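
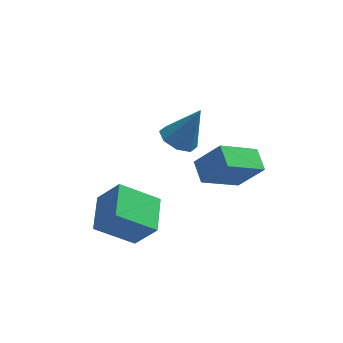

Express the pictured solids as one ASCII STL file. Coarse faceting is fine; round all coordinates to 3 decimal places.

solid 
facet normal -0.819 -0.029 0.574
outer loop
vertex -2.666 -3.686 -1.494
vertex -2.48 -1.89 -1.138
vertex -3.644 -3.312 -2.871
endloop
endfacet
facet normal -0.101 -0.976 -0.193
outer loop
vertex -1.86 -3.25 -4.122
vertex -2.666 -3.686 -1.494
vertex -3.644 -3.312 -2.871
endloop
endfacet
facet normal -0.819 -0.029 0.573
outer loop
vertex -3.644 -3.312 -2.871
vertex -2.48 -1.89 -1.138
vertex -3.458 -1.516 -2.516
endloop
endfacet
facet normal -0.566 0.216 -0.796
outer loop
vertex -3.458 -1.516 -2.516
vertex -1.86 -3.25 -4.122
vertex -3.644 -3.312 -2.871
endloop
endfacet
facet normal 0.566 -0.216 0.796
outer loop
vertex -2.666 -3.686 -1.494
vertex -0.696 -1.828 -2.389
vertex -2.48 -1.89 -1.138
endloop
endfacet
facet normal -0.101 -0.976 -0.193
outer loop
vertex -0.882 -3.624 -2.744
vertex -2.666 -3.686 -1.494
vertex -1.86 -3.25 -4.122
endloop
endfacet
facet normal 0.565 -0.216 0.796
outer loop
vertex -0.882 -3.624 -2.744
vertex -0.696 -1.828 -2.389
vertex -2.666 -3.686 -1.494
endloop
endfacet
facet normal 0.101 0.976 0.193
outer loop
vertex -2.48 -1.89 -1.138
vertex -0.696 -1.828 -2.389
vertex -3.458 -1.516 -2.516
endloop
endfacet
facet normal -0.565 0.216 -0.796
outer loop
vertex -1.674 -1.454 -3.766
vertex -1.86 -3.25 -4.122
vertex -3.458 -1.516 -2.516
endloop
endfacet
facet normal 0.101 0.976 0.193
outer loop
vertex -3.458 -1.516 -2.516
vertex -0.696 -1.828 -2.389
vertex -1.674 -1.454 -3.766
endloop
endfacet
facet normal 0.819 0.029 -0.573
outer loop
vertex -1.674 -1.454 -3.766
vertex -0.882 -3.624 -2.744
vertex -1.86 -3.25 -4.122
endloop
endfacet
facet normal 0.819 0.029 -0.574
outer loop
vertex -0.696 -1.828 -2.389
vertex -0.882 -3.624 -2.744
vertex -1.674 -1.454 -3.766
endloop
endfacet
facet normal -0.629 0.125 -0.767
outer loop
vertex 0.679 -3.305 1.846
vertex 2.295 -2.45 0.659
vertex 0.942 -4.335 1.462
endloop
endfacet
facet normal -0.741 -0.392 0.545
outer loop
vertex 2.025 -4.55 2.781
vertex 0.679 -3.305 1.846
vertex 0.942 -4.335 1.462
endloop
endfacet
facet normal -0.629 0.125 -0.767
outer loop
vertex 0.942 -4.335 1.462
vertex 2.295 -2.45 0.659
vertex 2.558 -3.48 0.275
endloop
endfacet
facet normal 0.233 -0.911 -0.340
outer loop
vertex 2.558 -3.48 0.275
vertex 2.025 -4.55 2.781
vertex 0.942 -4.335 1.462
endloop
endfacet
facet normal -0.233 0.911 0.340
outer loop
vertex 0.679 -3.305 1.846
vertex 3.378 -2.665 1.978
vertex 2.295 -2.45 0.659
endloop
endfacet
facet normal -0.741 -0.392 0.545
outer loop
vertex 1.762 -3.52 3.165
vertex 0.679 -3.305 1.846
vertex 2.025 -4.55 2.781
endloop
endfacet
facet normal -0.233 0.911 0.340
outer loop
vertex 1.762 -3.52 3.165
vertex 3.378 -2.665 1.978
vertex 0.679 -3.305 1.846
endloop
endfacet
facet normal 0.741 0.392 -0.545
outer loop
vertex 2.295 -2.45 0.659
vertex 3.378 -2.665 1.978
vertex 2.558 -3.48 0.275
endloop
endfacet
facet normal 0.233 -0.911 -0.340
outer loop
vertex 3.641 -3.695 1.594
vertex 2.025 -4.55 2.781
vertex 2.558 -3.48 0.275
endloop
endfacet
facet normal 0.741 0.392 -0.545
outer loop
vertex 2.558 -3.48 0.275
vertex 3.378 -2.665 1.978
vertex 3.641 -3.695 1.594
endloop
endfacet
facet normal 0.629 -0.125 0.767
outer loop
vertex 3.641 -3.695 1.594
vertex 1.762 -3.52 3.165
vertex 2.025 -4.55 2.781
endloop
endfacet
facet normal 0.629 -0.125 0.767
outer loop
vertex 3.378 -2.665 1.978
vertex 1.762 -3.52 3.165
vertex 3.641 -3.695 1.594
endloop
endfacet
facet normal -0.474 -0.119 -0.872
outer loop
vertex 1.009 0.636 -1.122
vertex 0.17 0.814 -0.69
vertex 0.837 1.35 -1.126
endloop
endfacet
facet normal 0.966 0.232 -0.112
outer loop
vertex 1.009 0.636 -1.122
vertex 0.837 1.35 -1.126
vertex 1.17 1.066 1.15
endloop
endfacet
facet normal -0.474 -0.119 -0.872
outer loop
vertex 0.837 1.35 -1.126
vertex 0.17 0.814 -0.69
vertex 0.275 1.751 -0.875
endloop
endfacet
facet normal 0.585 0.811 0.016
outer loop
vertex 0.837 1.35 -1.126
vertex 0.275 1.751 -0.875
vertex 1.17 1.066 1.15
endloop
endfacet
facet normal -0.474 -0.119 -0.873
outer loop
vertex 0.275 1.751 -0.875
vertex 0.17 0.814 -0.69
vertex -0.349 1.603 -0.516
endloop
endfacet
facet normal -0.032 0.942 0.333
outer loop
vertex 0.275 1.751 -0.875
vertex -0.349 1.603 -0.516
vertex 1.17 1.066 1.15
endloop
endfacet
facet normal -0.474 -0.119 -0.873
outer loop
vertex -0.349 1.603 -0.516
vertex 0.17 0.814 -0.69
vertex -0.669 0.993 -0.259
endloop
endfacet
facet normal -0.522 0.549 0.653
outer loop
vertex -0.349 1.603 -0.516
vertex -0.669 0.993 -0.259
vertex 1.17 1.066 1.15
endloop
endfacet
facet normal -0.474 -0.119 -0.873
outer loop
vertex -0.669 0.993 -0.259
vertex 0.17 0.814 -0.69
vertex -0.497 0.279 -0.255
endloop
endfacet
facet normal -0.599 -0.140 0.789
outer loop
vertex -0.669 0.993 -0.259
vertex -0.497 0.279 -0.255
vertex 1.17 1.066 1.15
endloop
endfacet
facet normal -0.474 -0.118 -0.872
outer loop
vertex -0.497 0.279 -0.255
vertex 0.17 0.814 -0.69
vertex 0.065 -0.122 -0.506
endloop
endfacet
facet normal -0.218 -0.718 0.661
outer loop
vertex -0.497 0.279 -0.255
vertex 0.065 -0.122 -0.506
vertex 1.17 1.066 1.15
endloop
endfacet
facet normal -0.474 -0.118 -0.873
outer loop
vertex 0.065 -0.122 -0.506
vertex 0.17 0.814 -0.69
vertex 0.689 0.026 -0.865
endloop
endfacet
facet normal 0.399 -0.850 0.343
outer loop
vertex 0.065 -0.122 -0.506
vertex 0.689 0.026 -0.865
vertex 1.17 1.066 1.15
endloop
endfacet
facet normal -0.474 -0.119 -0.872
outer loop
vertex 0.689 0.026 -0.865
vertex 0.17 0.814 -0.69
vertex 1.009 0.636 -1.122
endloop
endfacet
facet normal 0.889 -0.457 0.023
outer loop
vertex 0.689 0.026 -0.865
vertex 1.009 0.636 -1.122
vertex 1.17 1.066 1.15
endloop
endfacet

endsolid


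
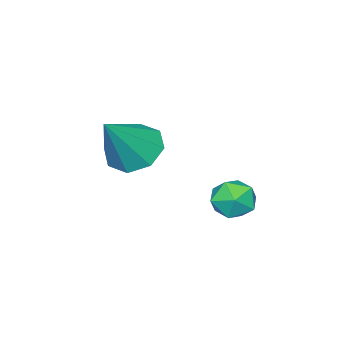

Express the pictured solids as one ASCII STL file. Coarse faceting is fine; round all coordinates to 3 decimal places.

solid 
facet normal -0.836 0.292 0.464
outer loop
vertex -2.259 3.458 -1.216
vertex -2.172 2.957 -0.744
vertex -1.895 3.584 -0.639
endloop
endfacet
facet normal -0.518 0.844 0.142
outer loop
vertex -2.259 3.458 -1.216
vertex -1.895 3.584 -0.639
vertex -1.67 3.825 -1.25
endloop
endfacet
facet normal -0.464 0.693 -0.553
outer loop
vertex -2.259 3.458 -1.216
vertex -1.67 3.825 -1.25
vertex -1.81 3.346 -1.733
endloop
endfacet
facet normal -0.749 0.048 -0.661
outer loop
vertex -2.259 3.458 -1.216
vertex -1.81 3.346 -1.733
vertex -2.12 2.81 -1.421
endloop
endfacet
facet normal -0.979 -0.200 -0.032
outer loop
vertex -2.259 3.458 -1.216
vertex -2.12 2.81 -1.421
vertex -2.172 2.957 -0.744
endloop
endfacet
facet normal 0.142 0.902 0.408
outer loop
vertex -1.67 3.825 -1.25
vertex -1.895 3.584 -0.639
vertex -1.22 3.55 -0.799
endloop
endfacet
facet normal -0.372 0.009 0.928
outer loop
vertex -1.895 3.584 -0.639
vertex -2.172 2.957 -0.744
vertex -1.53 3.014 -0.487
endloop
endfacet
facet normal -0.605 -0.786 0.124
outer loop
vertex -2.172 2.957 -0.744
vertex -2.12 2.81 -1.421
vertex -1.67 2.535 -0.97
endloop
endfacet
facet normal -0.231 -0.386 -0.893
outer loop
vertex -2.12 2.81 -1.421
vertex -1.81 3.346 -1.733
vertex -1.445 2.776 -1.581
endloop
endfacet
facet normal 0.229 0.657 -0.718
outer loop
vertex -1.81 3.346 -1.733
vertex -1.67 3.825 -1.25
vertex -1.168 3.403 -1.476
endloop
endfacet
facet normal 0.749 -0.048 0.661
outer loop
vertex -1.081 2.902 -1.004
vertex -1.22 3.55 -0.799
vertex -1.53 3.014 -0.487
endloop
endfacet
facet normal 0.464 -0.693 0.553
outer loop
vertex -1.081 2.902 -1.004
vertex -1.53 3.014 -0.487
vertex -1.67 2.535 -0.97
endloop
endfacet
facet normal 0.518 -0.844 -0.142
outer loop
vertex -1.081 2.902 -1.004
vertex -1.67 2.535 -0.97
vertex -1.445 2.776 -1.581
endloop
endfacet
facet normal 0.836 -0.292 -0.464
outer loop
vertex -1.081 2.902 -1.004
vertex -1.445 2.776 -1.581
vertex -1.168 3.403 -1.476
endloop
endfacet
facet normal 0.979 0.200 0.032
outer loop
vertex -1.081 2.902 -1.004
vertex -1.168 3.403 -1.476
vertex -1.22 3.55 -0.799
endloop
endfacet
facet normal 0.231 0.386 0.893
outer loop
vertex -1.53 3.014 -0.487
vertex -1.22 3.55 -0.799
vertex -1.895 3.584 -0.639
endloop
endfacet
facet normal -0.229 -0.657 0.718
outer loop
vertex -1.67 2.535 -0.97
vertex -1.53 3.014 -0.487
vertex -2.172 2.957 -0.744
endloop
endfacet
facet normal -0.142 -0.902 -0.408
outer loop
vertex -1.445 2.776 -1.581
vertex -1.67 2.535 -0.97
vertex -2.12 2.81 -1.421
endloop
endfacet
facet normal 0.372 -0.009 -0.928
outer loop
vertex -1.168 3.403 -1.476
vertex -1.445 2.776 -1.581
vertex -1.81 3.346 -1.733
endloop
endfacet
facet normal 0.605 0.786 -0.124
outer loop
vertex -1.22 3.55 -0.799
vertex -1.168 3.403 -1.476
vertex -1.67 3.825 -1.25
endloop
endfacet
facet normal -0.635 0.020 -0.772
outer loop
vertex 0.914 1.879 0.588
vertex 0.308 1.596 1.079
vertex 0.589 2.348 0.867
endloop
endfacet
facet normal 0.788 0.607 -0.102
outer loop
vertex 0.914 1.879 0.588
vertex 0.589 2.348 0.867
vertex 1.392 1.564 2.401
endloop
endfacet
facet normal -0.634 0.019 -0.773
outer loop
vertex 0.589 2.348 0.867
vertex 0.308 1.596 1.079
vertex 0.098 2.376 1.27
endloop
endfacet
facet normal 0.301 0.904 0.304
outer loop
vertex 0.589 2.348 0.867
vertex 0.098 2.376 1.27
vertex 1.392 1.564 2.401
endloop
endfacet
facet normal -0.634 0.018 -0.773
outer loop
vertex 0.098 2.376 1.27
vertex 0.308 1.596 1.079
vertex -0.269 1.948 1.561
endloop
endfacet
facet normal -0.208 0.666 0.716
outer loop
vertex 0.098 2.376 1.27
vertex -0.269 1.948 1.561
vertex 1.392 1.564 2.401
endloop
endfacet
facet normal -0.634 0.019 -0.773
outer loop
vertex -0.269 1.948 1.561
vertex 0.308 1.596 1.079
vertex -0.299 1.314 1.57
endloop
endfacet
facet normal -0.445 0.034 0.895
outer loop
vertex -0.269 1.948 1.561
vertex -0.299 1.314 1.57
vertex 1.392 1.564 2.401
endloop
endfacet
facet normal -0.634 0.018 -0.773
outer loop
vertex -0.299 1.314 1.57
vertex 0.308 1.596 1.079
vertex 0.027 0.845 1.292
endloop
endfacet
facet normal -0.269 -0.623 0.735
outer loop
vertex -0.299 1.314 1.57
vertex 0.027 0.845 1.292
vertex 1.392 1.564 2.401
endloop
endfacet
facet normal -0.634 0.018 -0.773
outer loop
vertex 0.027 0.845 1.292
vertex 0.308 1.596 1.079
vertex 0.517 0.816 0.889
endloop
endfacet
facet normal 0.216 -0.919 0.329
outer loop
vertex 0.027 0.845 1.292
vertex 0.517 0.816 0.889
vertex 1.392 1.564 2.401
endloop
endfacet
facet normal -0.635 0.018 -0.772
outer loop
vertex 0.517 0.816 0.889
vertex 0.308 1.596 1.079
vertex 0.884 1.244 0.597
endloop
endfacet
facet normal 0.727 -0.681 -0.084
outer loop
vertex 0.517 0.816 0.889
vertex 0.884 1.244 0.597
vertex 1.392 1.564 2.401
endloop
endfacet
facet normal -0.635 0.019 -0.772
outer loop
vertex 0.884 1.244 0.597
vertex 0.308 1.596 1.079
vertex 0.914 1.879 0.588
endloop
endfacet
facet normal 0.964 -0.049 -0.263
outer loop
vertex 0.884 1.244 0.597
vertex 0.914 1.879 0.588
vertex 1.392 1.564 2.401
endloop
endfacet

endsolid


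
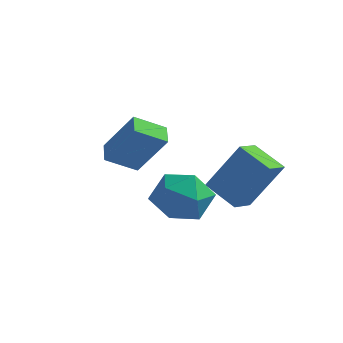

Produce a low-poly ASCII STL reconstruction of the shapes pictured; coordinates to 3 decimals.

solid 
facet normal -0.488 -0.201 -0.849
outer loop
vertex -2.193 -1.512 0.208
vertex -2.192 -0.636 0.0
vertex -1.049 -1.66 -0.414
endloop
endfacet
facet normal -0.001 -0.973 0.231
outer loop
vertex -0.088 -1.264 1.26
vertex -2.193 -1.512 0.208
vertex -1.049 -1.66 -0.414
endloop
endfacet
facet normal -0.487 -0.200 -0.850
outer loop
vertex -1.049 -1.66 -0.414
vertex -2.192 -0.636 0.0
vertex -1.048 -0.785 -0.621
endloop
endfacet
facet normal 0.873 -0.113 -0.474
outer loop
vertex -1.048 -0.785 -0.621
vertex -0.088 -1.264 1.26
vertex -1.049 -1.66 -0.414
endloop
endfacet
facet normal -0.873 0.114 0.474
outer loop
vertex -2.193 -1.512 0.208
vertex -1.231 -0.24 1.674
vertex -2.192 -0.636 0.0
endloop
endfacet
facet normal -0.001 -0.973 0.231
outer loop
vertex -1.232 -1.115 1.881
vertex -2.193 -1.512 0.208
vertex -0.088 -1.264 1.26
endloop
endfacet
facet normal -0.873 0.113 0.475
outer loop
vertex -1.232 -1.115 1.881
vertex -1.231 -0.24 1.674
vertex -2.193 -1.512 0.208
endloop
endfacet
facet normal 0.001 0.973 -0.231
outer loop
vertex -2.192 -0.636 0.0
vertex -1.231 -0.24 1.674
vertex -1.048 -0.785 -0.621
endloop
endfacet
facet normal 0.873 -0.114 -0.474
outer loop
vertex -0.087 -0.388 1.052
vertex -0.088 -1.264 1.26
vertex -1.048 -0.785 -0.621
endloop
endfacet
facet normal 0.000 0.973 -0.231
outer loop
vertex -1.048 -0.785 -0.621
vertex -1.231 -0.24 1.674
vertex -0.087 -0.388 1.052
endloop
endfacet
facet normal 0.487 0.201 0.850
outer loop
vertex -0.087 -0.388 1.052
vertex -1.232 -1.115 1.881
vertex -0.088 -1.264 1.26
endloop
endfacet
facet normal 0.488 0.200 0.850
outer loop
vertex -1.231 -0.24 1.674
vertex -1.232 -1.115 1.881
vertex -0.087 -0.388 1.052
endloop
endfacet
facet normal -0.166 0.453 0.876
outer loop
vertex -1.55 -3.018 1.102
vertex -2.086 -3.837 1.424
vertex -1.071 -3.788 1.591
endloop
endfacet
facet normal 0.456 0.662 0.596
outer loop
vertex -1.55 -3.018 1.102
vertex -1.071 -3.788 1.591
vertex -0.634 -3.348 0.768
endloop
endfacet
facet normal 0.324 0.945 -0.046
outer loop
vertex -1.55 -3.018 1.102
vertex -0.634 -3.348 0.768
vertex -1.379 -3.126 0.092
endloop
endfacet
facet normal -0.379 0.911 -0.162
outer loop
vertex -1.55 -3.018 1.102
vertex -1.379 -3.126 0.092
vertex -2.277 -3.428 0.498
endloop
endfacet
facet normal -0.682 0.607 0.409
outer loop
vertex -1.55 -3.018 1.102
vertex -2.277 -3.428 0.498
vertex -2.086 -3.837 1.424
endloop
endfacet
facet normal 0.861 0.082 0.501
outer loop
vertex -0.634 -3.348 0.768
vertex -1.071 -3.788 1.591
vertex -0.603 -4.372 0.882
endloop
endfacet
facet normal -0.145 -0.257 0.956
outer loop
vertex -1.071 -3.788 1.591
vertex -2.086 -3.837 1.424
vertex -1.501 -4.674 1.288
endloop
endfacet
facet normal -0.980 -0.008 0.199
outer loop
vertex -2.086 -3.837 1.424
vertex -2.277 -3.428 0.498
vertex -2.246 -4.452 0.612
endloop
endfacet
facet normal -0.490 0.486 -0.724
outer loop
vertex -2.277 -3.428 0.498
vertex -1.379 -3.126 0.092
vertex -1.809 -4.012 -0.211
endloop
endfacet
facet normal 0.648 0.540 -0.537
outer loop
vertex -1.379 -3.126 0.092
vertex -0.634 -3.348 0.768
vertex -0.794 -3.963 -0.044
endloop
endfacet
facet normal 0.379 -0.911 0.162
outer loop
vertex -1.33 -4.782 0.278
vertex -0.603 -4.372 0.882
vertex -1.501 -4.674 1.288
endloop
endfacet
facet normal -0.324 -0.945 0.046
outer loop
vertex -1.33 -4.782 0.278
vertex -1.501 -4.674 1.288
vertex -2.246 -4.452 0.612
endloop
endfacet
facet normal -0.456 -0.662 -0.596
outer loop
vertex -1.33 -4.782 0.278
vertex -2.246 -4.452 0.612
vertex -1.809 -4.012 -0.211
endloop
endfacet
facet normal 0.166 -0.453 -0.876
outer loop
vertex -1.33 -4.782 0.278
vertex -1.809 -4.012 -0.211
vertex -0.794 -3.963 -0.044
endloop
endfacet
facet normal 0.682 -0.607 -0.409
outer loop
vertex -1.33 -4.782 0.278
vertex -0.794 -3.963 -0.044
vertex -0.603 -4.372 0.882
endloop
endfacet
facet normal 0.490 -0.486 0.724
outer loop
vertex -1.501 -4.674 1.288
vertex -0.603 -4.372 0.882
vertex -1.071 -3.788 1.591
endloop
endfacet
facet normal -0.648 -0.540 0.537
outer loop
vertex -2.246 -4.452 0.612
vertex -1.501 -4.674 1.288
vertex -2.086 -3.837 1.424
endloop
endfacet
facet normal -0.861 -0.082 -0.501
outer loop
vertex -1.809 -4.012 -0.211
vertex -2.246 -4.452 0.612
vertex -2.277 -3.428 0.498
endloop
endfacet
facet normal 0.145 0.257 -0.956
outer loop
vertex -0.794 -3.963 -0.044
vertex -1.809 -4.012 -0.211
vertex -1.379 -3.126 0.092
endloop
endfacet
facet normal 0.980 0.008 -0.199
outer loop
vertex -0.603 -4.372 0.882
vertex -0.794 -3.963 -0.044
vertex -0.634 -3.348 0.768
endloop
endfacet
facet normal -0.607 -0.045 -0.793
outer loop
vertex -4.619 -3.338 1.317
vertex -5.078 -2.736 1.634
vertex -3.959 -2.544 0.766
endloop
endfacet
facet normal 0.560 -0.733 -0.386
outer loop
vertex -2.902 -2.464 2.146
vertex -4.619 -3.338 1.317
vertex -3.959 -2.544 0.766
endloop
endfacet
facet normal -0.607 -0.047 -0.793
outer loop
vertex -3.959 -2.544 0.766
vertex -5.078 -2.736 1.634
vertex -4.418 -1.943 1.082
endloop
endfacet
facet normal 0.564 0.678 -0.471
outer loop
vertex -4.418 -1.943 1.082
vertex -2.902 -2.464 2.146
vertex -3.959 -2.544 0.766
endloop
endfacet
facet normal -0.564 -0.678 0.471
outer loop
vertex -4.619 -3.338 1.317
vertex -4.021 -2.656 3.014
vertex -5.078 -2.736 1.634
endloop
endfacet
facet normal 0.560 -0.734 -0.385
outer loop
vertex -3.562 -3.257 2.698
vertex -4.619 -3.338 1.317
vertex -2.902 -2.464 2.146
endloop
endfacet
facet normal -0.564 -0.678 0.471
outer loop
vertex -3.562 -3.257 2.698
vertex -4.021 -2.656 3.014
vertex -4.619 -3.338 1.317
endloop
endfacet
facet normal -0.559 0.734 0.386
outer loop
vertex -5.078 -2.736 1.634
vertex -4.021 -2.656 3.014
vertex -4.418 -1.943 1.082
endloop
endfacet
facet normal 0.564 0.678 -0.471
outer loop
vertex -3.361 -1.862 2.463
vertex -2.902 -2.464 2.146
vertex -4.418 -1.943 1.082
endloop
endfacet
facet normal -0.560 0.733 0.386
outer loop
vertex -4.418 -1.943 1.082
vertex -4.021 -2.656 3.014
vertex -3.361 -1.862 2.463
endloop
endfacet
facet normal 0.608 0.046 0.793
outer loop
vertex -3.361 -1.862 2.463
vertex -3.562 -3.257 2.698
vertex -2.902 -2.464 2.146
endloop
endfacet
facet normal 0.607 0.046 0.793
outer loop
vertex -4.021 -2.656 3.014
vertex -3.562 -3.257 2.698
vertex -3.361 -1.862 2.463
endloop
endfacet

endsolid


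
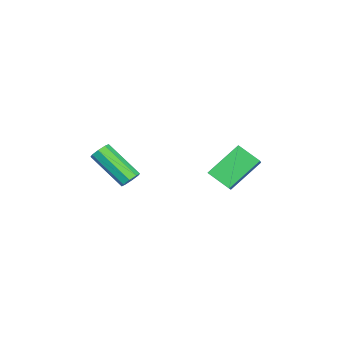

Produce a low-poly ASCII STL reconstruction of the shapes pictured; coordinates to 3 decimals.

solid 
facet normal -0.474 0.617 0.628
outer loop
vertex 2.044 3.14 0.563
vertex 2.463 4.091 -0.056
vertex 0.781 3.101 -0.353
endloop
endfacet
facet normal -0.347 -0.786 0.512
outer loop
vertex 1.697 1.909 -1.564
vertex 2.044 3.14 0.563
vertex 0.781 3.101 -0.353
endloop
endfacet
facet normal -0.474 0.618 0.627
outer loop
vertex 0.781 3.101 -0.353
vertex 2.463 4.091 -0.056
vertex 1.201 4.052 -0.972
endloop
endfacet
facet normal -0.809 -0.025 -0.587
outer loop
vertex 1.201 4.052 -0.972
vertex 1.697 1.909 -1.564
vertex 0.781 3.101 -0.353
endloop
endfacet
facet normal 0.809 0.026 0.587
outer loop
vertex 2.044 3.14 0.563
vertex 3.379 2.899 -1.267
vertex 2.463 4.091 -0.056
endloop
endfacet
facet normal -0.347 -0.786 0.512
outer loop
vertex 2.959 1.948 -0.648
vertex 2.044 3.14 0.563
vertex 1.697 1.909 -1.564
endloop
endfacet
facet normal 0.809 0.025 0.587
outer loop
vertex 2.959 1.948 -0.648
vertex 3.379 2.899 -1.267
vertex 2.044 3.14 0.563
endloop
endfacet
facet normal 0.347 0.786 -0.511
outer loop
vertex 2.463 4.091 -0.056
vertex 3.379 2.899 -1.267
vertex 1.201 4.052 -0.972
endloop
endfacet
facet normal -0.809 -0.025 -0.587
outer loop
vertex 2.116 2.86 -2.183
vertex 1.697 1.909 -1.564
vertex 1.201 4.052 -0.972
endloop
endfacet
facet normal 0.347 0.786 -0.512
outer loop
vertex 1.201 4.052 -0.972
vertex 3.379 2.899 -1.267
vertex 2.116 2.86 -2.183
endloop
endfacet
facet normal 0.474 -0.617 -0.627
outer loop
vertex 2.116 2.86 -2.183
vertex 2.959 1.948 -0.648
vertex 1.697 1.909 -1.564
endloop
endfacet
facet normal 0.474 -0.618 -0.627
outer loop
vertex 3.379 2.899 -1.267
vertex 2.959 1.948 -0.648
vertex 2.116 2.86 -2.183
endloop
endfacet
facet normal 0.389 0.702 -0.596
outer loop
vertex 3.755 -0.94 -0.524
vertex 3.604 -1.197 -0.925
vertex 3.403 -0.841 -0.637
endloop
endfacet
facet normal -0.053 0.663 0.747
outer loop
vertex 3.755 -0.94 -0.524
vertex 3.403 -0.841 -0.637
vertex 2.967 -2.366 0.686
endloop
endfacet
facet normal -0.055 0.663 0.746
outer loop
vertex 2.967 -2.366 0.686
vertex 3.403 -0.841 -0.637
vertex 2.615 -2.268 0.573
endloop
endfacet
facet normal -0.387 -0.703 0.596
outer loop
vertex 2.967 -2.366 0.686
vertex 2.615 -2.268 0.573
vertex 2.816 -2.623 0.285
endloop
endfacet
facet normal 0.389 0.702 -0.597
outer loop
vertex 3.403 -0.841 -0.637
vertex 3.604 -1.197 -0.925
vertex 3.169 -0.951 -0.919
endloop
endfacet
facet normal -0.689 0.651 0.318
outer loop
vertex 3.403 -0.841 -0.637
vertex 3.169 -0.951 -0.919
vertex 2.615 -2.268 0.573
endloop
endfacet
facet normal -0.689 0.651 0.318
outer loop
vertex 2.615 -2.268 0.573
vertex 3.169 -0.951 -0.919
vertex 2.381 -2.378 0.291
endloop
endfacet
facet normal -0.388 -0.703 0.596
outer loop
vertex 2.615 -2.268 0.573
vertex 2.381 -2.378 0.291
vertex 2.816 -2.623 0.285
endloop
endfacet
facet normal 0.388 0.701 -0.598
outer loop
vertex 3.169 -0.951 -0.919
vertex 3.604 -1.197 -0.925
vertex 3.189 -1.205 -1.204
endloop
endfacet
facet normal -0.920 0.258 -0.295
outer loop
vertex 3.169 -0.951 -0.919
vertex 3.189 -1.205 -1.204
vertex 2.381 -2.378 0.291
endloop
endfacet
facet normal -0.920 0.259 -0.294
outer loop
vertex 2.381 -2.378 0.291
vertex 3.189 -1.205 -1.204
vertex 2.401 -2.631 0.006
endloop
endfacet
facet normal -0.388 -0.703 0.597
outer loop
vertex 2.381 -2.378 0.291
vertex 2.401 -2.631 0.006
vertex 2.816 -2.623 0.285
endloop
endfacet
facet normal 0.387 0.703 -0.596
outer loop
vertex 3.189 -1.205 -1.204
vertex 3.604 -1.197 -0.925
vertex 3.453 -1.454 -1.326
endloop
endfacet
facet normal -0.612 -0.287 -0.737
outer loop
vertex 3.189 -1.205 -1.204
vertex 3.453 -1.454 -1.326
vertex 2.401 -2.631 0.006
endloop
endfacet
facet normal -0.612 -0.287 -0.737
outer loop
vertex 2.401 -2.631 0.006
vertex 3.453 -1.454 -1.326
vertex 2.665 -2.88 -0.116
endloop
endfacet
facet normal -0.387 -0.703 0.596
outer loop
vertex 2.401 -2.631 0.006
vertex 2.665 -2.88 -0.116
vertex 2.816 -2.623 0.285
endloop
endfacet
facet normal 0.387 0.703 -0.596
outer loop
vertex 3.453 -1.454 -1.326
vertex 3.604 -1.197 -0.925
vertex 3.805 -1.552 -1.213
endloop
endfacet
facet normal 0.055 -0.663 -0.746
outer loop
vertex 3.453 -1.454 -1.326
vertex 3.805 -1.552 -1.213
vertex 2.665 -2.88 -0.116
endloop
endfacet
facet normal 0.053 -0.663 -0.747
outer loop
vertex 2.665 -2.88 -0.116
vertex 3.805 -1.552 -1.213
vertex 3.017 -2.979 -0.003
endloop
endfacet
facet normal -0.389 -0.702 0.596
outer loop
vertex 2.665 -2.88 -0.116
vertex 3.017 -2.979 -0.003
vertex 2.816 -2.623 0.285
endloop
endfacet
facet normal 0.388 0.703 -0.596
outer loop
vertex 3.805 -1.552 -1.213
vertex 3.604 -1.197 -0.925
vertex 4.039 -1.442 -0.931
endloop
endfacet
facet normal 0.689 -0.651 -0.318
outer loop
vertex 3.805 -1.552 -1.213
vertex 4.039 -1.442 -0.931
vertex 3.017 -2.979 -0.003
endloop
endfacet
facet normal 0.689 -0.651 -0.318
outer loop
vertex 3.017 -2.979 -0.003
vertex 4.039 -1.442 -0.931
vertex 3.251 -2.869 0.279
endloop
endfacet
facet normal -0.389 -0.702 0.597
outer loop
vertex 3.017 -2.979 -0.003
vertex 3.251 -2.869 0.279
vertex 2.816 -2.623 0.285
endloop
endfacet
facet normal 0.388 0.703 -0.597
outer loop
vertex 4.039 -1.442 -0.931
vertex 3.604 -1.197 -0.925
vertex 4.019 -1.189 -0.646
endloop
endfacet
facet normal 0.920 -0.259 0.294
outer loop
vertex 4.039 -1.442 -0.931
vertex 4.019 -1.189 -0.646
vertex 3.251 -2.869 0.279
endloop
endfacet
facet normal 0.920 -0.258 0.295
outer loop
vertex 3.251 -2.869 0.279
vertex 4.019 -1.189 -0.646
vertex 3.231 -2.615 0.564
endloop
endfacet
facet normal -0.388 -0.701 0.598
outer loop
vertex 3.251 -2.869 0.279
vertex 3.231 -2.615 0.564
vertex 2.816 -2.623 0.285
endloop
endfacet
facet normal 0.387 0.703 -0.596
outer loop
vertex 4.019 -1.189 -0.646
vertex 3.604 -1.197 -0.925
vertex 3.755 -0.94 -0.524
endloop
endfacet
facet normal 0.612 0.287 0.737
outer loop
vertex 4.019 -1.189 -0.646
vertex 3.755 -0.94 -0.524
vertex 3.231 -2.615 0.564
endloop
endfacet
facet normal 0.612 0.287 0.737
outer loop
vertex 3.231 -2.615 0.564
vertex 3.755 -0.94 -0.524
vertex 2.967 -2.366 0.686
endloop
endfacet
facet normal -0.387 -0.703 0.596
outer loop
vertex 3.231 -2.615 0.564
vertex 2.967 -2.366 0.686
vertex 2.816 -2.623 0.285
endloop
endfacet

endsolid


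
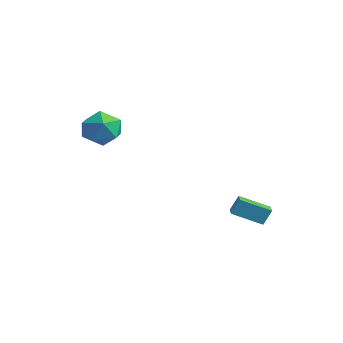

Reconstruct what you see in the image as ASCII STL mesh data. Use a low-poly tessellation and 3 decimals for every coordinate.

solid 
facet normal 0.482 0.158 0.862
outer loop
vertex -2.507 -2.993 3.553
vertex -3.21 -3.786 4.091
vertex -2.193 -4.138 3.587
endloop
endfacet
facet normal 0.916 0.260 0.304
outer loop
vertex -2.507 -2.993 3.553
vertex -2.193 -4.138 3.587
vertex -2.041 -3.509 2.59
endloop
endfacet
facet normal 0.631 0.769 -0.107
outer loop
vertex -2.507 -2.993 3.553
vertex -2.041 -3.509 2.59
vertex -2.963 -2.768 2.479
endloop
endfacet
facet normal 0.021 0.980 0.197
outer loop
vertex -2.507 -2.993 3.553
vertex -2.963 -2.768 2.479
vertex -3.685 -2.939 3.407
endloop
endfacet
facet normal -0.071 0.602 0.795
outer loop
vertex -2.507 -2.993 3.553
vertex -3.685 -2.939 3.407
vertex -3.21 -3.786 4.091
endloop
endfacet
facet normal 0.936 -0.345 -0.075
outer loop
vertex -2.041 -3.509 2.59
vertex -2.193 -4.138 3.587
vertex -2.455 -4.621 2.533
endloop
endfacet
facet normal 0.233 -0.511 0.828
outer loop
vertex -2.193 -4.138 3.587
vertex -3.21 -3.786 4.091
vertex -3.177 -4.792 3.461
endloop
endfacet
facet normal -0.662 0.210 0.719
outer loop
vertex -3.21 -3.786 4.091
vertex -3.685 -2.939 3.407
vertex -4.099 -4.051 3.35
endloop
endfacet
facet normal -0.514 0.821 -0.249
outer loop
vertex -3.685 -2.939 3.407
vertex -2.963 -2.768 2.479
vertex -3.947 -3.422 2.353
endloop
endfacet
facet normal 0.474 0.479 -0.739
outer loop
vertex -2.963 -2.768 2.479
vertex -2.041 -3.509 2.59
vertex -2.93 -3.774 1.849
endloop
endfacet
facet normal -0.021 -0.980 -0.197
outer loop
vertex -3.633 -4.567 2.387
vertex -2.455 -4.621 2.533
vertex -3.177 -4.792 3.461
endloop
endfacet
facet normal -0.631 -0.769 0.107
outer loop
vertex -3.633 -4.567 2.387
vertex -3.177 -4.792 3.461
vertex -4.099 -4.051 3.35
endloop
endfacet
facet normal -0.916 -0.260 -0.304
outer loop
vertex -3.633 -4.567 2.387
vertex -4.099 -4.051 3.35
vertex -3.947 -3.422 2.353
endloop
endfacet
facet normal -0.482 -0.158 -0.862
outer loop
vertex -3.633 -4.567 2.387
vertex -3.947 -3.422 2.353
vertex -2.93 -3.774 1.849
endloop
endfacet
facet normal 0.071 -0.602 -0.795
outer loop
vertex -3.633 -4.567 2.387
vertex -2.93 -3.774 1.849
vertex -2.455 -4.621 2.533
endloop
endfacet
facet normal 0.514 -0.821 0.249
outer loop
vertex -3.177 -4.792 3.461
vertex -2.455 -4.621 2.533
vertex -2.193 -4.138 3.587
endloop
endfacet
facet normal -0.474 -0.479 0.739
outer loop
vertex -4.099 -4.051 3.35
vertex -3.177 -4.792 3.461
vertex -3.21 -3.786 4.091
endloop
endfacet
facet normal -0.936 0.345 0.075
outer loop
vertex -3.947 -3.422 2.353
vertex -4.099 -4.051 3.35
vertex -3.685 -2.939 3.407
endloop
endfacet
facet normal -0.233 0.511 -0.828
outer loop
vertex -2.93 -3.774 1.849
vertex -3.947 -3.422 2.353
vertex -2.963 -2.768 2.479
endloop
endfacet
facet normal 0.662 -0.210 -0.719
outer loop
vertex -2.455 -4.621 2.533
vertex -2.93 -3.774 1.849
vertex -2.041 -3.509 2.59
endloop
endfacet
facet normal -0.882 0.466 -0.064
outer loop
vertex 0.269 2.07 -1.63
vertex 1.049 3.444 -2.382
vertex 0.119 1.663 -2.531
endloop
endfacet
facet normal -0.446 -0.785 0.429
outer loop
vertex 0.851 1.276 -2.478
vertex 0.269 2.07 -1.63
vertex 0.119 1.663 -2.531
endloop
endfacet
facet normal -0.882 0.466 -0.064
outer loop
vertex 0.119 1.663 -2.531
vertex 1.049 3.444 -2.382
vertex 0.899 3.037 -3.283
endloop
endfacet
facet normal -0.150 -0.408 -0.901
outer loop
vertex 0.899 3.037 -3.283
vertex 0.851 1.276 -2.478
vertex 0.119 1.663 -2.531
endloop
endfacet
facet normal 0.150 0.408 0.901
outer loop
vertex 0.269 2.07 -1.63
vertex 1.781 3.057 -2.329
vertex 1.049 3.444 -2.382
endloop
endfacet
facet normal -0.446 -0.785 0.429
outer loop
vertex 1.001 1.683 -1.577
vertex 0.269 2.07 -1.63
vertex 0.851 1.276 -2.478
endloop
endfacet
facet normal 0.150 0.408 0.901
outer loop
vertex 1.001 1.683 -1.577
vertex 1.781 3.057 -2.329
vertex 0.269 2.07 -1.63
endloop
endfacet
facet normal 0.446 0.785 -0.429
outer loop
vertex 1.049 3.444 -2.382
vertex 1.781 3.057 -2.329
vertex 0.899 3.037 -3.283
endloop
endfacet
facet normal -0.150 -0.408 -0.901
outer loop
vertex 1.631 2.65 -3.23
vertex 0.851 1.276 -2.478
vertex 0.899 3.037 -3.283
endloop
endfacet
facet normal 0.446 0.785 -0.429
outer loop
vertex 0.899 3.037 -3.283
vertex 1.781 3.057 -2.329
vertex 1.631 2.65 -3.23
endloop
endfacet
facet normal 0.882 -0.466 0.064
outer loop
vertex 1.631 2.65 -3.23
vertex 1.001 1.683 -1.577
vertex 0.851 1.276 -2.478
endloop
endfacet
facet normal 0.882 -0.466 0.064
outer loop
vertex 1.781 3.057 -2.329
vertex 1.001 1.683 -1.577
vertex 1.631 2.65 -3.23
endloop
endfacet

endsolid


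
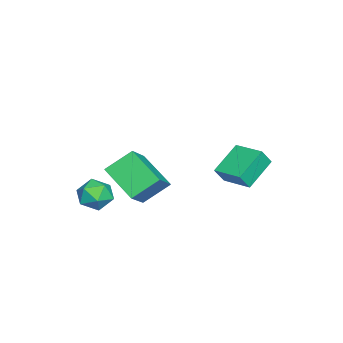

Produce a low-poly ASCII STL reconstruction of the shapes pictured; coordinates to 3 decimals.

solid 
facet normal 0.096 -0.075 0.993
outer loop
vertex 3.908 -2.179 3.68
vertex 3.348 -2.994 3.672
vertex 4.328 -3.067 3.572
endloop
endfacet
facet normal 0.671 0.232 0.704
outer loop
vertex 3.908 -2.179 3.68
vertex 4.328 -3.067 3.572
vertex 4.638 -2.304 3.025
endloop
endfacet
facet normal 0.457 0.816 0.354
outer loop
vertex 3.908 -2.179 3.68
vertex 4.638 -2.304 3.025
vertex 3.848 -1.759 2.788
endloop
endfacet
facet normal -0.251 0.869 0.426
outer loop
vertex 3.908 -2.179 3.68
vertex 3.848 -1.759 2.788
vertex 3.051 -2.185 3.187
endloop
endfacet
facet normal -0.474 0.318 0.821
outer loop
vertex 3.908 -2.179 3.68
vertex 3.051 -2.185 3.187
vertex 3.348 -2.994 3.672
endloop
endfacet
facet normal 0.948 -0.222 0.228
outer loop
vertex 4.638 -2.304 3.025
vertex 4.328 -3.067 3.572
vertex 4.529 -3.195 2.613
endloop
endfacet
facet normal 0.017 -0.720 0.694
outer loop
vertex 4.328 -3.067 3.572
vertex 3.348 -2.994 3.672
vertex 3.732 -3.621 3.012
endloop
endfacet
facet normal -0.905 -0.082 0.417
outer loop
vertex 3.348 -2.994 3.672
vertex 3.051 -2.185 3.187
vertex 2.942 -3.076 2.775
endloop
endfacet
facet normal -0.544 0.809 -0.222
outer loop
vertex 3.051 -2.185 3.187
vertex 3.848 -1.759 2.788
vertex 3.252 -2.313 2.228
endloop
endfacet
facet normal 0.601 0.724 -0.338
outer loop
vertex 3.848 -1.759 2.788
vertex 4.638 -2.304 3.025
vertex 4.232 -2.386 2.128
endloop
endfacet
facet normal 0.251 -0.869 -0.426
outer loop
vertex 3.672 -3.201 2.12
vertex 4.529 -3.195 2.613
vertex 3.732 -3.621 3.012
endloop
endfacet
facet normal -0.457 -0.816 -0.354
outer loop
vertex 3.672 -3.201 2.12
vertex 3.732 -3.621 3.012
vertex 2.942 -3.076 2.775
endloop
endfacet
facet normal -0.671 -0.232 -0.704
outer loop
vertex 3.672 -3.201 2.12
vertex 2.942 -3.076 2.775
vertex 3.252 -2.313 2.228
endloop
endfacet
facet normal -0.096 0.075 -0.993
outer loop
vertex 3.672 -3.201 2.12
vertex 3.252 -2.313 2.228
vertex 4.232 -2.386 2.128
endloop
endfacet
facet normal 0.474 -0.318 -0.821
outer loop
vertex 3.672 -3.201 2.12
vertex 4.232 -2.386 2.128
vertex 4.529 -3.195 2.613
endloop
endfacet
facet normal 0.544 -0.809 0.222
outer loop
vertex 3.732 -3.621 3.012
vertex 4.529 -3.195 2.613
vertex 4.328 -3.067 3.572
endloop
endfacet
facet normal -0.601 -0.724 0.338
outer loop
vertex 2.942 -3.076 2.775
vertex 3.732 -3.621 3.012
vertex 3.348 -2.994 3.672
endloop
endfacet
facet normal -0.948 0.222 -0.228
outer loop
vertex 3.252 -2.313 2.228
vertex 2.942 -3.076 2.775
vertex 3.051 -2.185 3.187
endloop
endfacet
facet normal -0.017 0.720 -0.694
outer loop
vertex 4.232 -2.386 2.128
vertex 3.252 -2.313 2.228
vertex 3.848 -1.759 2.788
endloop
endfacet
facet normal 0.905 0.082 -0.417
outer loop
vertex 4.529 -3.195 2.613
vertex 4.232 -2.386 2.128
vertex 4.638 -2.304 3.025
endloop
endfacet
facet normal -0.785 0.069 -0.616
outer loop
vertex 1.353 -1.013 4.391
vertex 2.371 0.585 3.274
vertex 2.054 -2.175 3.368
endloop
endfacet
facet normal -0.463 -0.726 0.508
outer loop
vertex 3.529 -2.305 4.526
vertex 1.353 -1.013 4.391
vertex 2.054 -2.175 3.368
endloop
endfacet
facet normal -0.785 0.069 -0.616
outer loop
vertex 2.054 -2.175 3.368
vertex 2.371 0.585 3.274
vertex 3.073 -0.577 2.25
endloop
endfacet
facet normal 0.412 -0.684 -0.602
outer loop
vertex 3.073 -0.577 2.25
vertex 3.529 -2.305 4.526
vertex 2.054 -2.175 3.368
endloop
endfacet
facet normal -0.412 0.684 0.602
outer loop
vertex 1.353 -1.013 4.391
vertex 3.846 0.455 4.432
vertex 2.371 0.585 3.274
endloop
endfacet
facet normal -0.463 -0.727 0.507
outer loop
vertex 2.827 -1.143 5.55
vertex 1.353 -1.013 4.391
vertex 3.529 -2.305 4.526
endloop
endfacet
facet normal -0.413 0.684 0.602
outer loop
vertex 2.827 -1.143 5.55
vertex 3.846 0.455 4.432
vertex 1.353 -1.013 4.391
endloop
endfacet
facet normal 0.463 0.727 -0.508
outer loop
vertex 2.371 0.585 3.274
vertex 3.846 0.455 4.432
vertex 3.073 -0.577 2.25
endloop
endfacet
facet normal 0.413 -0.684 -0.602
outer loop
vertex 4.547 -0.707 3.409
vertex 3.529 -2.305 4.526
vertex 3.073 -0.577 2.25
endloop
endfacet
facet normal 0.463 0.726 -0.508
outer loop
vertex 3.073 -0.577 2.25
vertex 3.846 0.455 4.432
vertex 4.547 -0.707 3.409
endloop
endfacet
facet normal 0.785 -0.069 0.616
outer loop
vertex 4.547 -0.707 3.409
vertex 2.827 -1.143 5.55
vertex 3.529 -2.305 4.526
endloop
endfacet
facet normal 0.785 -0.069 0.616
outer loop
vertex 3.846 0.455 4.432
vertex 2.827 -1.143 5.55
vertex 4.547 -0.707 3.409
endloop
endfacet
facet normal -0.500 -0.854 -0.142
outer loop
vertex -2.854 2.496 3.34
vertex -3.28 2.895 2.443
vertex -1.316 1.771 2.287
endloop
endfacet
facet normal 0.398 -0.373 0.838
outer loop
vertex -0.44 3.265 2.537
vertex -2.854 2.496 3.34
vertex -1.316 1.771 2.287
endloop
endfacet
facet normal -0.500 -0.854 -0.142
outer loop
vertex -1.316 1.771 2.287
vertex -3.28 2.895 2.443
vertex -1.742 2.17 1.39
endloop
endfacet
facet normal 0.769 -0.363 -0.527
outer loop
vertex -1.742 2.17 1.39
vertex -0.44 3.265 2.537
vertex -1.316 1.771 2.287
endloop
endfacet
facet normal -0.769 0.363 0.527
outer loop
vertex -2.854 2.496 3.34
vertex -2.404 4.389 2.693
vertex -3.28 2.895 2.443
endloop
endfacet
facet normal 0.398 -0.373 0.838
outer loop
vertex -1.978 3.99 3.59
vertex -2.854 2.496 3.34
vertex -0.44 3.265 2.537
endloop
endfacet
facet normal -0.769 0.363 0.527
outer loop
vertex -1.978 3.99 3.59
vertex -2.404 4.389 2.693
vertex -2.854 2.496 3.34
endloop
endfacet
facet normal -0.398 0.373 -0.838
outer loop
vertex -3.28 2.895 2.443
vertex -2.404 4.389 2.693
vertex -1.742 2.17 1.39
endloop
endfacet
facet normal 0.769 -0.363 -0.527
outer loop
vertex -0.866 3.664 1.64
vertex -0.44 3.265 2.537
vertex -1.742 2.17 1.39
endloop
endfacet
facet normal -0.398 0.373 -0.838
outer loop
vertex -1.742 2.17 1.39
vertex -2.404 4.389 2.693
vertex -0.866 3.664 1.64
endloop
endfacet
facet normal 0.500 0.854 0.142
outer loop
vertex -0.866 3.664 1.64
vertex -1.978 3.99 3.59
vertex -0.44 3.265 2.537
endloop
endfacet
facet normal 0.500 0.854 0.142
outer loop
vertex -2.404 4.389 2.693
vertex -1.978 3.99 3.59
vertex -0.866 3.664 1.64
endloop
endfacet

endsolid


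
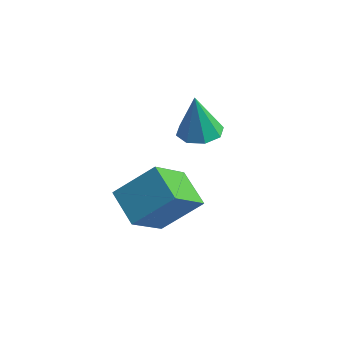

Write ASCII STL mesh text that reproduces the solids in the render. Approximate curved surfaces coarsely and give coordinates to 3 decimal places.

solid 
facet normal -0.054 0.167 -0.984
outer loop
vertex 1.902 3.341 2.309
vertex 1.013 3.036 2.306
vertex 1.428 3.871 2.425
endloop
endfacet
facet normal 0.715 0.543 0.441
outer loop
vertex 1.902 3.341 2.309
vertex 1.428 3.871 2.425
vertex 1.127 2.684 4.374
endloop
endfacet
facet normal -0.055 0.168 -0.984
outer loop
vertex 1.428 3.871 2.425
vertex 1.013 3.036 2.306
vertex 0.712 3.911 2.472
endloop
endfacet
facet normal 0.082 0.846 0.528
outer loop
vertex 1.428 3.871 2.425
vertex 0.712 3.911 2.472
vertex 1.127 2.684 4.374
endloop
endfacet
facet normal -0.054 0.168 -0.984
outer loop
vertex 0.712 3.911 2.472
vertex 1.013 3.036 2.306
vertex 0.171 3.439 2.421
endloop
endfacet
facet normal -0.587 0.616 0.525
outer loop
vertex 0.712 3.911 2.472
vertex 0.171 3.439 2.421
vertex 1.127 2.684 4.374
endloop
endfacet
facet normal -0.055 0.166 -0.985
outer loop
vertex 0.171 3.439 2.421
vertex 1.013 3.036 2.306
vertex 0.124 2.73 2.304
endloop
endfacet
facet normal -0.900 -0.012 0.436
outer loop
vertex 0.171 3.439 2.421
vertex 0.124 2.73 2.304
vertex 1.127 2.684 4.374
endloop
endfacet
facet normal -0.056 0.168 -0.984
outer loop
vertex 0.124 2.73 2.304
vertex 1.013 3.036 2.306
vertex 0.597 2.201 2.187
endloop
endfacet
facet normal -0.673 -0.671 0.311
outer loop
vertex 0.124 2.73 2.304
vertex 0.597 2.201 2.187
vertex 1.127 2.684 4.374
endloop
endfacet
facet normal -0.054 0.167 -0.984
outer loop
vertex 0.597 2.201 2.187
vertex 1.013 3.036 2.306
vertex 1.314 2.161 2.141
endloop
endfacet
facet normal -0.040 -0.974 0.225
outer loop
vertex 0.597 2.201 2.187
vertex 1.314 2.161 2.141
vertex 1.127 2.684 4.374
endloop
endfacet
facet normal -0.055 0.167 -0.984
outer loop
vertex 1.314 2.161 2.141
vertex 1.013 3.036 2.306
vertex 1.854 2.633 2.191
endloop
endfacet
facet normal 0.629 -0.744 0.227
outer loop
vertex 1.314 2.161 2.141
vertex 1.854 2.633 2.191
vertex 1.127 2.684 4.374
endloop
endfacet
facet normal -0.054 0.168 -0.984
outer loop
vertex 1.854 2.633 2.191
vertex 1.013 3.036 2.306
vertex 1.902 3.341 2.309
endloop
endfacet
facet normal 0.941 -0.117 0.316
outer loop
vertex 1.854 2.633 2.191
vertex 1.902 3.341 2.309
vertex 1.127 2.684 4.374
endloop
endfacet
facet normal -0.870 0.122 0.479
outer loop
vertex 0.533 -0.77 0.081
vertex 1.514 0.525 1.534
vertex 0.098 0.931 -1.142
endloop
endfacet
facet normal -0.450 -0.594 -0.667
outer loop
vertex 1.646 0.715 -1.994
vertex 0.533 -0.77 0.081
vertex 0.098 0.931 -1.142
endloop
endfacet
facet normal -0.870 0.122 0.479
outer loop
vertex 0.098 0.931 -1.142
vertex 1.514 0.525 1.534
vertex 1.079 2.227 0.311
endloop
endfacet
facet normal -0.204 0.795 -0.572
outer loop
vertex 1.079 2.227 0.311
vertex 1.646 0.715 -1.994
vertex 0.098 0.931 -1.142
endloop
endfacet
facet normal 0.203 -0.795 0.571
outer loop
vertex 0.533 -0.77 0.081
vertex 3.062 0.309 0.682
vertex 1.514 0.525 1.534
endloop
endfacet
facet normal -0.450 -0.594 -0.667
outer loop
vertex 2.081 -0.987 -0.771
vertex 0.533 -0.77 0.081
vertex 1.646 0.715 -1.994
endloop
endfacet
facet normal 0.203 -0.795 0.572
outer loop
vertex 2.081 -0.987 -0.771
vertex 3.062 0.309 0.682
vertex 0.533 -0.77 0.081
endloop
endfacet
facet normal 0.450 0.594 0.667
outer loop
vertex 1.514 0.525 1.534
vertex 3.062 0.309 0.682
vertex 1.079 2.227 0.311
endloop
endfacet
facet normal -0.203 0.795 -0.571
outer loop
vertex 2.627 2.01 -0.541
vertex 1.646 0.715 -1.994
vertex 1.079 2.227 0.311
endloop
endfacet
facet normal 0.450 0.594 0.666
outer loop
vertex 1.079 2.227 0.311
vertex 3.062 0.309 0.682
vertex 2.627 2.01 -0.541
endloop
endfacet
facet normal 0.870 -0.122 -0.479
outer loop
vertex 2.627 2.01 -0.541
vertex 2.081 -0.987 -0.771
vertex 1.646 0.715 -1.994
endloop
endfacet
facet normal 0.870 -0.122 -0.479
outer loop
vertex 3.062 0.309 0.682
vertex 2.081 -0.987 -0.771
vertex 2.627 2.01 -0.541
endloop
endfacet

endsolid


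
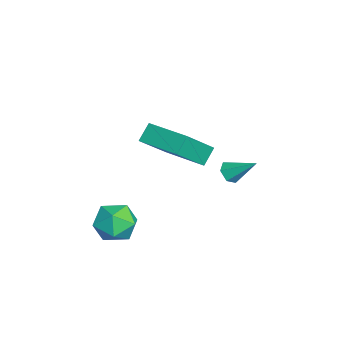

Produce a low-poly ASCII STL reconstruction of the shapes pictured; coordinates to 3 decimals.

solid 
facet normal -0.687 -0.724 -0.063
outer loop
vertex 1.728 -0.147 0.88
vertex 0.733 0.914 -0.478
vertex 2.208 -0.545 0.217
endloop
endfacet
facet normal 0.500 -0.533 0.682
outer loop
vertex 3.527 0.846 0.338
vertex 1.728 -0.147 0.88
vertex 2.208 -0.545 0.217
endloop
endfacet
facet normal -0.687 -0.724 -0.063
outer loop
vertex 2.208 -0.545 0.217
vertex 0.733 0.914 -0.478
vertex 1.214 0.516 -1.141
endloop
endfacet
facet normal 0.528 -0.437 -0.728
outer loop
vertex 1.214 0.516 -1.141
vertex 3.527 0.846 0.338
vertex 2.208 -0.545 0.217
endloop
endfacet
facet normal -0.528 0.437 0.728
outer loop
vertex 1.728 -0.147 0.88
vertex 2.052 2.305 -0.357
vertex 0.733 0.914 -0.478
endloop
endfacet
facet normal 0.500 -0.533 0.683
outer loop
vertex 3.046 1.244 1.001
vertex 1.728 -0.147 0.88
vertex 3.527 0.846 0.338
endloop
endfacet
facet normal -0.528 0.437 0.728
outer loop
vertex 3.046 1.244 1.001
vertex 2.052 2.305 -0.357
vertex 1.728 -0.147 0.88
endloop
endfacet
facet normal -0.500 0.533 -0.683
outer loop
vertex 0.733 0.914 -0.478
vertex 2.052 2.305 -0.357
vertex 1.214 0.516 -1.141
endloop
endfacet
facet normal 0.528 -0.437 -0.728
outer loop
vertex 2.532 1.907 -1.02
vertex 3.527 0.846 0.338
vertex 1.214 0.516 -1.141
endloop
endfacet
facet normal -0.500 0.533 -0.682
outer loop
vertex 1.214 0.516 -1.141
vertex 2.052 2.305 -0.357
vertex 2.532 1.907 -1.02
endloop
endfacet
facet normal 0.686 0.724 0.063
outer loop
vertex 2.532 1.907 -1.02
vertex 3.046 1.244 1.001
vertex 3.527 0.846 0.338
endloop
endfacet
facet normal 0.687 0.724 0.063
outer loop
vertex 2.052 2.305 -0.357
vertex 3.046 1.244 1.001
vertex 2.532 1.907 -1.02
endloop
endfacet
facet normal -0.731 0.607 0.312
outer loop
vertex 2.447 -0.639 -4.156
vertex 1.897 -1.433 -3.9
vertex 2.521 -1.023 -3.237
endloop
endfacet
facet normal -0.092 0.916 0.390
outer loop
vertex 2.447 -0.639 -4.156
vertex 2.521 -1.023 -3.237
vertex 3.343 -0.733 -3.724
endloop
endfacet
facet normal 0.220 0.943 -0.251
outer loop
vertex 2.447 -0.639 -4.156
vertex 3.343 -0.733 -3.724
vertex 3.227 -0.963 -4.689
endloop
endfacet
facet normal -0.226 0.650 -0.726
outer loop
vertex 2.447 -0.639 -4.156
vertex 3.227 -0.963 -4.689
vertex 2.333 -1.396 -4.798
endloop
endfacet
facet normal -0.814 0.442 -0.377
outer loop
vertex 2.447 -0.639 -4.156
vertex 2.333 -1.396 -4.798
vertex 1.897 -1.433 -3.9
endloop
endfacet
facet normal 0.305 0.499 0.811
outer loop
vertex 3.343 -0.733 -3.724
vertex 2.521 -1.023 -3.237
vertex 3.347 -1.584 -3.202
endloop
endfacet
facet normal -0.728 -0.001 0.686
outer loop
vertex 2.521 -1.023 -3.237
vertex 1.897 -1.433 -3.9
vertex 2.453 -2.017 -3.311
endloop
endfacet
facet normal -0.862 -0.268 -0.430
outer loop
vertex 1.897 -1.433 -3.9
vertex 2.333 -1.396 -4.798
vertex 2.337 -2.247 -4.276
endloop
endfacet
facet normal 0.088 0.068 -0.994
outer loop
vertex 2.333 -1.396 -4.798
vertex 3.227 -0.963 -4.689
vertex 3.159 -1.957 -4.763
endloop
endfacet
facet normal 0.809 0.542 -0.226
outer loop
vertex 3.227 -0.963 -4.689
vertex 3.343 -0.733 -3.724
vertex 3.783 -1.547 -4.1
endloop
endfacet
facet normal 0.226 -0.650 0.726
outer loop
vertex 3.233 -2.341 -3.844
vertex 3.347 -1.584 -3.202
vertex 2.453 -2.017 -3.311
endloop
endfacet
facet normal -0.220 -0.943 0.251
outer loop
vertex 3.233 -2.341 -3.844
vertex 2.453 -2.017 -3.311
vertex 2.337 -2.247 -4.276
endloop
endfacet
facet normal 0.092 -0.916 -0.390
outer loop
vertex 3.233 -2.341 -3.844
vertex 2.337 -2.247 -4.276
vertex 3.159 -1.957 -4.763
endloop
endfacet
facet normal 0.731 -0.607 -0.312
outer loop
vertex 3.233 -2.341 -3.844
vertex 3.159 -1.957 -4.763
vertex 3.783 -1.547 -4.1
endloop
endfacet
facet normal 0.814 -0.442 0.377
outer loop
vertex 3.233 -2.341 -3.844
vertex 3.783 -1.547 -4.1
vertex 3.347 -1.584 -3.202
endloop
endfacet
facet normal -0.088 -0.068 0.994
outer loop
vertex 2.453 -2.017 -3.311
vertex 3.347 -1.584 -3.202
vertex 2.521 -1.023 -3.237
endloop
endfacet
facet normal -0.809 -0.542 0.226
outer loop
vertex 2.337 -2.247 -4.276
vertex 2.453 -2.017 -3.311
vertex 1.897 -1.433 -3.9
endloop
endfacet
facet normal -0.305 -0.499 -0.811
outer loop
vertex 3.159 -1.957 -4.763
vertex 2.337 -2.247 -4.276
vertex 2.333 -1.396 -4.798
endloop
endfacet
facet normal 0.728 0.001 -0.686
outer loop
vertex 3.783 -1.547 -4.1
vertex 3.159 -1.957 -4.763
vertex 3.227 -0.963 -4.689
endloop
endfacet
facet normal 0.862 0.268 0.430
outer loop
vertex 3.347 -1.584 -3.202
vertex 3.783 -1.547 -4.1
vertex 3.343 -0.733 -3.724
endloop
endfacet
facet normal -0.328 -0.727 -0.603
outer loop
vertex -0.262 3.32 -4.064
vertex -0.524 3.079 -3.631
vertex -0.791 3.459 -3.944
endloop
endfacet
facet normal 0.099 0.839 -0.535
outer loop
vertex -0.262 3.32 -4.064
vertex -0.791 3.459 -3.944
vertex -0.056 4.121 -2.769
endloop
endfacet
facet normal -0.328 -0.727 -0.603
outer loop
vertex -0.791 3.459 -3.944
vertex -0.524 3.079 -3.631
vertex -1.053 3.218 -3.511
endloop
endfacet
facet normal -0.673 0.740 0.004
outer loop
vertex -0.791 3.459 -3.944
vertex -1.053 3.218 -3.511
vertex -0.056 4.121 -2.769
endloop
endfacet
facet normal -0.328 -0.729 -0.601
outer loop
vertex -1.053 3.218 -3.511
vertex -0.524 3.079 -3.631
vertex -0.785 2.839 -3.198
endloop
endfacet
facet normal -0.667 0.134 0.733
outer loop
vertex -1.053 3.218 -3.511
vertex -0.785 2.839 -3.198
vertex -0.056 4.121 -2.769
endloop
endfacet
facet normal -0.328 -0.729 -0.601
outer loop
vertex -0.785 2.839 -3.198
vertex -0.524 3.079 -3.631
vertex -0.256 2.7 -3.318
endloop
endfacet
facet normal 0.111 -0.372 0.922
outer loop
vertex -0.785 2.839 -3.198
vertex -0.256 2.7 -3.318
vertex -0.056 4.121 -2.769
endloop
endfacet
facet normal -0.325 -0.728 -0.603
outer loop
vertex -0.256 2.7 -3.318
vertex -0.524 3.079 -3.631
vertex 0.006 2.941 -3.75
endloop
endfacet
facet normal 0.883 -0.272 0.383
outer loop
vertex -0.256 2.7 -3.318
vertex 0.006 2.941 -3.75
vertex -0.056 4.121 -2.769
endloop
endfacet
facet normal -0.325 -0.729 -0.602
outer loop
vertex 0.006 2.941 -3.75
vertex -0.524 3.079 -3.631
vertex -0.262 3.32 -4.064
endloop
endfacet
facet normal 0.877 0.334 -0.346
outer loop
vertex 0.006 2.941 -3.75
vertex -0.262 3.32 -4.064
vertex -0.056 4.121 -2.769
endloop
endfacet

endsolid


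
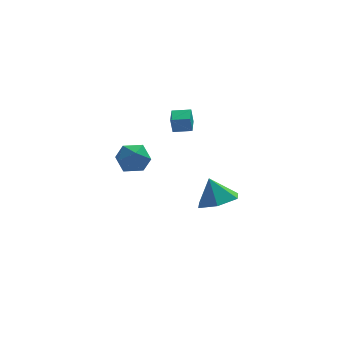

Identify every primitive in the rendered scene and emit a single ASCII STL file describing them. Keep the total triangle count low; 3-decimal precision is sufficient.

solid 
facet normal -0.973 0.195 -0.123
outer loop
vertex 1.209 3.217 1.336
vertex 1.391 4.195 1.445
vertex 1.335 3.292 0.458
endloop
endfacet
facet normal -0.182 -0.977 -0.110
outer loop
vertex 2.269 3.105 0.575
vertex 1.209 3.217 1.336
vertex 1.335 3.292 0.458
endloop
endfacet
facet normal -0.973 0.194 -0.122
outer loop
vertex 1.335 3.292 0.458
vertex 1.391 4.195 1.445
vertex 1.516 4.269 0.567
endloop
endfacet
facet normal 0.140 0.084 -0.987
outer loop
vertex 1.516 4.269 0.567
vertex 2.269 3.105 0.575
vertex 1.335 3.292 0.458
endloop
endfacet
facet normal -0.140 -0.084 0.987
outer loop
vertex 1.209 3.217 1.336
vertex 2.325 4.008 1.562
vertex 1.391 4.195 1.445
endloop
endfacet
facet normal -0.181 -0.978 -0.108
outer loop
vertex 2.144 3.031 1.453
vertex 1.209 3.217 1.336
vertex 2.269 3.105 0.575
endloop
endfacet
facet normal -0.140 -0.084 0.987
outer loop
vertex 2.144 3.031 1.453
vertex 2.325 4.008 1.562
vertex 1.209 3.217 1.336
endloop
endfacet
facet normal 0.182 0.977 0.108
outer loop
vertex 1.391 4.195 1.445
vertex 2.325 4.008 1.562
vertex 1.516 4.269 0.567
endloop
endfacet
facet normal 0.140 0.084 -0.987
outer loop
vertex 2.451 4.083 0.684
vertex 2.269 3.105 0.575
vertex 1.516 4.269 0.567
endloop
endfacet
facet normal 0.181 0.977 0.109
outer loop
vertex 1.516 4.269 0.567
vertex 2.325 4.008 1.562
vertex 2.451 4.083 0.684
endloop
endfacet
facet normal 0.973 -0.195 0.122
outer loop
vertex 2.451 4.083 0.684
vertex 2.144 3.031 1.453
vertex 2.269 3.105 0.575
endloop
endfacet
facet normal 0.973 -0.194 0.123
outer loop
vertex 2.325 4.008 1.562
vertex 2.144 3.031 1.453
vertex 2.451 4.083 0.684
endloop
endfacet
facet normal 0.273 -0.313 -0.910
outer loop
vertex 3.511 -3.162 -0.458
vertex 2.718 -2.576 -0.898
vertex 3.696 -2.14 -0.754
endloop
endfacet
facet normal 0.631 0.108 0.768
outer loop
vertex 3.511 -3.162 -0.458
vertex 3.696 -2.14 -0.754
vertex 2.342 -2.144 0.358
endloop
endfacet
facet normal 0.273 -0.312 -0.910
outer loop
vertex 3.696 -2.14 -0.754
vertex 2.718 -2.576 -0.898
vertex 2.903 -1.553 -1.193
endloop
endfacet
facet normal 0.362 0.820 0.443
outer loop
vertex 3.696 -2.14 -0.754
vertex 2.903 -1.553 -1.193
vertex 2.342 -2.144 0.358
endloop
endfacet
facet normal 0.273 -0.312 -0.910
outer loop
vertex 2.903 -1.553 -1.193
vertex 2.718 -2.576 -0.898
vertex 1.925 -1.989 -1.337
endloop
endfacet
facet normal -0.423 0.887 0.185
outer loop
vertex 2.903 -1.553 -1.193
vertex 1.925 -1.989 -1.337
vertex 2.342 -2.144 0.358
endloop
endfacet
facet normal 0.273 -0.312 -0.910
outer loop
vertex 1.925 -1.989 -1.337
vertex 2.718 -2.576 -0.898
vertex 1.74 -3.011 -1.042
endloop
endfacet
facet normal -0.937 0.242 0.253
outer loop
vertex 1.925 -1.989 -1.337
vertex 1.74 -3.011 -1.042
vertex 2.342 -2.144 0.358
endloop
endfacet
facet normal 0.273 -0.313 -0.910
outer loop
vertex 1.74 -3.011 -1.042
vertex 2.718 -2.576 -0.898
vertex 2.534 -3.598 -0.602
endloop
endfacet
facet normal -0.667 -0.470 0.578
outer loop
vertex 1.74 -3.011 -1.042
vertex 2.534 -3.598 -0.602
vertex 2.342 -2.144 0.358
endloop
endfacet
facet normal 0.274 -0.313 -0.910
outer loop
vertex 2.534 -3.598 -0.602
vertex 2.718 -2.576 -0.898
vertex 3.511 -3.162 -0.458
endloop
endfacet
facet normal 0.116 -0.537 0.836
outer loop
vertex 2.534 -3.598 -0.602
vertex 3.511 -3.162 -0.458
vertex 2.342 -2.144 0.358
endloop
endfacet
facet normal -0.423 0.869 -0.256
outer loop
vertex -0.657 3.969 -1.984
vertex -1.423 3.771 -1.391
vertex -0.638 4.257 -1.039
endloop
endfacet
facet normal 0.288 0.914 -0.284
outer loop
vertex -0.657 3.969 -1.984
vertex -0.638 4.257 -1.039
vertex 0.172 3.872 -1.455
endloop
endfacet
facet normal 0.523 0.419 -0.743
outer loop
vertex -0.657 3.969 -1.984
vertex 0.172 3.872 -1.455
vertex -0.113 3.148 -2.064
endloop
endfacet
facet normal -0.044 0.068 -0.997
outer loop
vertex -0.657 3.969 -1.984
vertex -0.113 3.148 -2.064
vertex -1.099 3.085 -2.025
endloop
endfacet
facet normal -0.629 0.347 -0.696
outer loop
vertex -0.657 3.969 -1.984
vertex -1.099 3.085 -2.025
vertex -1.423 3.771 -1.391
endloop
endfacet
facet normal 0.545 0.757 0.361
outer loop
vertex 0.172 3.872 -1.455
vertex -0.638 4.257 -1.039
vertex -0.081 3.615 -0.535
endloop
endfacet
facet normal -0.606 0.683 0.408
outer loop
vertex -0.638 4.257 -1.039
vertex -1.423 3.771 -1.391
vertex -1.067 3.552 -0.496
endloop
endfacet
facet normal -0.939 -0.163 -0.304
outer loop
vertex -1.423 3.771 -1.391
vertex -1.099 3.085 -2.025
vertex -1.352 2.828 -1.105
endloop
endfacet
facet normal 0.008 -0.613 -0.790
outer loop
vertex -1.099 3.085 -2.025
vertex -0.113 3.148 -2.064
vertex -0.542 2.443 -1.521
endloop
endfacet
facet normal 0.924 -0.045 -0.379
outer loop
vertex -0.113 3.148 -2.064
vertex 0.172 3.872 -1.455
vertex 0.243 2.929 -1.169
endloop
endfacet
facet normal 0.044 -0.068 0.997
outer loop
vertex -0.523 2.731 -0.576
vertex -0.081 3.615 -0.535
vertex -1.067 3.552 -0.496
endloop
endfacet
facet normal -0.523 -0.419 0.743
outer loop
vertex -0.523 2.731 -0.576
vertex -1.067 3.552 -0.496
vertex -1.352 2.828 -1.105
endloop
endfacet
facet normal -0.288 -0.914 0.284
outer loop
vertex -0.523 2.731 -0.576
vertex -1.352 2.828 -1.105
vertex -0.542 2.443 -1.521
endloop
endfacet
facet normal 0.423 -0.869 0.256
outer loop
vertex -0.523 2.731 -0.576
vertex -0.542 2.443 -1.521
vertex 0.243 2.929 -1.169
endloop
endfacet
facet normal 0.629 -0.347 0.696
outer loop
vertex -0.523 2.731 -0.576
vertex 0.243 2.929 -1.169
vertex -0.081 3.615 -0.535
endloop
endfacet
facet normal -0.008 0.613 0.790
outer loop
vertex -1.067 3.552 -0.496
vertex -0.081 3.615 -0.535
vertex -0.638 4.257 -1.039
endloop
endfacet
facet normal -0.924 0.045 0.379
outer loop
vertex -1.352 2.828 -1.105
vertex -1.067 3.552 -0.496
vertex -1.423 3.771 -1.391
endloop
endfacet
facet normal -0.545 -0.757 -0.361
outer loop
vertex -0.542 2.443 -1.521
vertex -1.352 2.828 -1.105
vertex -1.099 3.085 -2.025
endloop
endfacet
facet normal 0.606 -0.683 -0.408
outer loop
vertex 0.243 2.929 -1.169
vertex -0.542 2.443 -1.521
vertex -0.113 3.148 -2.064
endloop
endfacet
facet normal 0.939 0.163 0.304
outer loop
vertex -0.081 3.615 -0.535
vertex 0.243 2.929 -1.169
vertex 0.172 3.872 -1.455
endloop
endfacet

endsolid


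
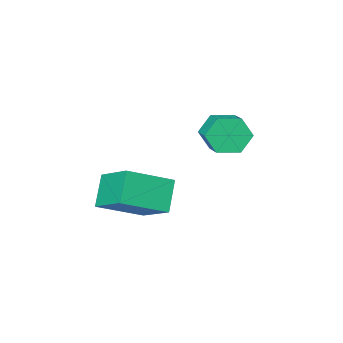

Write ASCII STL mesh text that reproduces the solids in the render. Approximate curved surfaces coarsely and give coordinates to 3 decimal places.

solid 
facet normal -0.395 -0.861 -0.320
outer loop
vertex -0.43 3.403 1.012
vertex -1.03 3.4 1.761
vertex -1.29 3.824 0.939
endloop
endfacet
facet normal 0.206 0.256 -0.944
outer loop
vertex -0.43 3.403 1.012
vertex -1.29 3.824 0.939
vertex 0.111 4.583 1.45
endloop
endfacet
facet normal 0.205 0.257 -0.944
outer loop
vertex 0.111 4.583 1.45
vertex -1.29 3.824 0.939
vertex -0.749 5.004 1.378
endloop
endfacet
facet normal 0.395 0.861 0.320
outer loop
vertex 0.111 4.583 1.45
vertex -0.749 5.004 1.378
vertex -0.49 4.58 2.199
endloop
endfacet
facet normal -0.395 -0.861 -0.320
outer loop
vertex -1.29 3.824 0.939
vertex -1.03 3.4 1.761
vertex -1.89 3.821 1.688
endloop
endfacet
facet normal -0.673 0.508 -0.537
outer loop
vertex -1.29 3.824 0.939
vertex -1.89 3.821 1.688
vertex -0.749 5.004 1.378
endloop
endfacet
facet normal -0.673 0.508 -0.537
outer loop
vertex -0.749 5.004 1.378
vertex -1.89 3.821 1.688
vertex -1.349 5.001 2.127
endloop
endfacet
facet normal 0.395 0.861 0.320
outer loop
vertex -0.749 5.004 1.378
vertex -1.349 5.001 2.127
vertex -0.49 4.58 2.199
endloop
endfacet
facet normal -0.395 -0.861 -0.320
outer loop
vertex -1.89 3.821 1.688
vertex -1.03 3.4 1.761
vertex -1.631 3.397 2.51
endloop
endfacet
facet normal -0.878 0.251 0.406
outer loop
vertex -1.89 3.821 1.688
vertex -1.631 3.397 2.51
vertex -1.349 5.001 2.127
endloop
endfacet
facet normal -0.878 0.252 0.407
outer loop
vertex -1.349 5.001 2.127
vertex -1.631 3.397 2.51
vertex -1.09 4.577 2.948
endloop
endfacet
facet normal 0.395 0.861 0.320
outer loop
vertex -1.349 5.001 2.127
vertex -1.09 4.577 2.948
vertex -0.49 4.58 2.199
endloop
endfacet
facet normal -0.395 -0.861 -0.320
outer loop
vertex -1.631 3.397 2.51
vertex -1.03 3.4 1.761
vertex -0.771 2.976 2.582
endloop
endfacet
facet normal -0.205 -0.257 0.945
outer loop
vertex -1.631 3.397 2.51
vertex -0.771 2.976 2.582
vertex -1.09 4.577 2.948
endloop
endfacet
facet normal -0.206 -0.257 0.944
outer loop
vertex -1.09 4.577 2.948
vertex -0.771 2.976 2.582
vertex -0.23 4.156 3.021
endloop
endfacet
facet normal 0.395 0.861 0.320
outer loop
vertex -1.09 4.577 2.948
vertex -0.23 4.156 3.021
vertex -0.49 4.58 2.199
endloop
endfacet
facet normal -0.395 -0.861 -0.320
outer loop
vertex -0.771 2.976 2.582
vertex -1.03 3.4 1.761
vertex -0.171 2.979 1.833
endloop
endfacet
facet normal 0.673 -0.508 0.537
outer loop
vertex -0.771 2.976 2.582
vertex -0.171 2.979 1.833
vertex -0.23 4.156 3.021
endloop
endfacet
facet normal 0.673 -0.508 0.537
outer loop
vertex -0.23 4.156 3.021
vertex -0.171 2.979 1.833
vertex 0.37 4.159 2.272
endloop
endfacet
facet normal 0.395 0.861 0.320
outer loop
vertex -0.23 4.156 3.021
vertex 0.37 4.159 2.272
vertex -0.49 4.58 2.199
endloop
endfacet
facet normal -0.395 -0.861 -0.320
outer loop
vertex -0.171 2.979 1.833
vertex -1.03 3.4 1.761
vertex -0.43 3.403 1.012
endloop
endfacet
facet normal 0.878 -0.251 -0.407
outer loop
vertex -0.171 2.979 1.833
vertex -0.43 3.403 1.012
vertex 0.37 4.159 2.272
endloop
endfacet
facet normal 0.878 -0.252 -0.407
outer loop
vertex 0.37 4.159 2.272
vertex -0.43 3.403 1.012
vertex 0.111 4.583 1.45
endloop
endfacet
facet normal 0.395 0.861 0.320
outer loop
vertex 0.37 4.159 2.272
vertex 0.111 4.583 1.45
vertex -0.49 4.58 2.199
endloop
endfacet
facet normal -0.477 -0.434 0.764
outer loop
vertex 3.779 2.149 0.286
vertex 3.808 3.923 1.312
vertex 1.924 2.675 -0.572
endloop
endfacet
facet normal -0.014 -0.866 -0.501
outer loop
vertex 2.672 3.357 -1.772
vertex 3.779 2.149 0.286
vertex 1.924 2.675 -0.572
endloop
endfacet
facet normal -0.477 -0.434 0.764
outer loop
vertex 1.924 2.675 -0.572
vertex 3.808 3.923 1.312
vertex 1.953 4.449 0.454
endloop
endfacet
facet normal -0.879 0.249 -0.406
outer loop
vertex 1.953 4.449 0.454
vertex 2.672 3.357 -1.772
vertex 1.924 2.675 -0.572
endloop
endfacet
facet normal 0.879 -0.249 0.406
outer loop
vertex 3.779 2.149 0.286
vertex 4.556 4.605 0.112
vertex 3.808 3.923 1.312
endloop
endfacet
facet normal -0.014 -0.866 -0.501
outer loop
vertex 4.527 2.831 -0.914
vertex 3.779 2.149 0.286
vertex 2.672 3.357 -1.772
endloop
endfacet
facet normal 0.879 -0.249 0.406
outer loop
vertex 4.527 2.831 -0.914
vertex 4.556 4.605 0.112
vertex 3.779 2.149 0.286
endloop
endfacet
facet normal 0.014 0.866 0.501
outer loop
vertex 3.808 3.923 1.312
vertex 4.556 4.605 0.112
vertex 1.953 4.449 0.454
endloop
endfacet
facet normal -0.879 0.249 -0.406
outer loop
vertex 2.701 5.131 -0.746
vertex 2.672 3.357 -1.772
vertex 1.953 4.449 0.454
endloop
endfacet
facet normal 0.014 0.866 0.501
outer loop
vertex 1.953 4.449 0.454
vertex 4.556 4.605 0.112
vertex 2.701 5.131 -0.746
endloop
endfacet
facet normal 0.477 0.434 -0.764
outer loop
vertex 2.701 5.131 -0.746
vertex 4.527 2.831 -0.914
vertex 2.672 3.357 -1.772
endloop
endfacet
facet normal 0.477 0.434 -0.764
outer loop
vertex 4.556 4.605 0.112
vertex 4.527 2.831 -0.914
vertex 2.701 5.131 -0.746
endloop
endfacet

endsolid


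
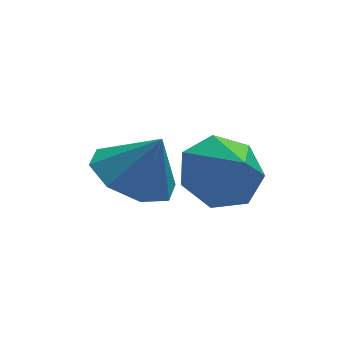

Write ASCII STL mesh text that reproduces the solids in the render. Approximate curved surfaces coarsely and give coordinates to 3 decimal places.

solid 
facet normal -0.194 0.745 -0.638
outer loop
vertex 2.213 3.363 3.798
vertex 1.476 2.833 3.404
vertex 1.442 3.472 4.16
endloop
endfacet
facet normal 0.435 0.109 0.894
outer loop
vertex 2.213 3.363 3.798
vertex 1.442 3.472 4.16
vertex 1.724 1.887 4.216
endloop
endfacet
facet normal -0.195 0.745 -0.638
outer loop
vertex 1.442 3.472 4.16
vertex 1.476 2.833 3.404
vertex 0.696 3.099 3.953
endloop
endfacet
facet normal -0.262 -0.012 0.965
outer loop
vertex 1.442 3.472 4.16
vertex 0.696 3.099 3.953
vertex 1.724 1.887 4.216
endloop
endfacet
facet normal -0.195 0.745 -0.638
outer loop
vertex 0.696 3.099 3.953
vertex 1.476 2.833 3.404
vertex 0.538 2.526 3.333
endloop
endfacet
facet normal -0.677 -0.447 0.585
outer loop
vertex 0.696 3.099 3.953
vertex 0.538 2.526 3.333
vertex 1.724 1.887 4.216
endloop
endfacet
facet normal -0.195 0.744 -0.639
outer loop
vertex 0.538 2.526 3.333
vertex 1.476 2.833 3.404
vertex 1.086 2.184 2.767
endloop
endfacet
facet normal -0.498 -0.866 0.042
outer loop
vertex 0.538 2.526 3.333
vertex 1.086 2.184 2.767
vertex 1.724 1.887 4.216
endloop
endfacet
facet normal -0.195 0.744 -0.639
outer loop
vertex 1.086 2.184 2.767
vertex 1.476 2.833 3.404
vertex 1.928 2.331 2.681
endloop
endfacet
facet normal 0.141 -0.956 -0.258
outer loop
vertex 1.086 2.184 2.767
vertex 1.928 2.331 2.681
vertex 1.724 1.887 4.216
endloop
endfacet
facet normal -0.195 0.744 -0.639
outer loop
vertex 1.928 2.331 2.681
vertex 1.476 2.833 3.404
vertex 2.43 2.856 3.14
endloop
endfacet
facet normal 0.757 -0.648 -0.087
outer loop
vertex 1.928 2.331 2.681
vertex 2.43 2.856 3.14
vertex 1.724 1.887 4.216
endloop
endfacet
facet normal -0.195 0.745 -0.638
outer loop
vertex 2.43 2.856 3.14
vertex 1.476 2.833 3.404
vertex 2.213 3.363 3.798
endloop
endfacet
facet normal 0.888 -0.173 0.426
outer loop
vertex 2.43 2.856 3.14
vertex 2.213 3.363 3.798
vertex 1.724 1.887 4.216
endloop
endfacet
facet normal -0.442 0.181 -0.879
outer loop
vertex 0.469 3.355 2.331
vertex -0.168 4.062 2.797
vertex 0.782 4.103 2.328
endloop
endfacet
facet normal 0.915 -0.382 0.130
outer loop
vertex 0.469 3.355 2.331
vertex 0.782 4.103 2.328
vertex 0.428 3.818 3.983
endloop
endfacet
facet normal -0.442 0.182 -0.879
outer loop
vertex 0.782 4.103 2.328
vertex -0.168 4.062 2.797
vertex 0.539 4.828 2.6
endloop
endfacet
facet normal 0.944 0.226 0.241
outer loop
vertex 0.782 4.103 2.328
vertex 0.539 4.828 2.6
vertex 0.428 3.818 3.983
endloop
endfacet
facet normal -0.441 0.181 -0.879
outer loop
vertex 0.539 4.828 2.6
vertex -0.168 4.062 2.797
vertex -0.119 5.104 2.987
endloop
endfacet
facet normal 0.571 0.641 0.514
outer loop
vertex 0.539 4.828 2.6
vertex -0.119 5.104 2.987
vertex 0.428 3.818 3.983
endloop
endfacet
facet normal -0.442 0.181 -0.879
outer loop
vertex -0.119 5.104 2.987
vertex -0.168 4.062 2.797
vertex -0.805 4.77 3.263
endloop
endfacet
facet normal 0.016 0.617 0.787
outer loop
vertex -0.119 5.104 2.987
vertex -0.805 4.77 3.263
vertex 0.428 3.818 3.983
endloop
endfacet
facet normal -0.441 0.182 -0.879
outer loop
vertex -0.805 4.77 3.263
vertex -0.168 4.062 2.797
vertex -1.118 4.022 3.265
endloop
endfacet
facet normal -0.397 0.168 0.902
outer loop
vertex -0.805 4.77 3.263
vertex -1.118 4.022 3.265
vertex 0.428 3.818 3.983
endloop
endfacet
facet normal -0.441 0.181 -0.879
outer loop
vertex -1.118 4.022 3.265
vertex -0.168 4.062 2.797
vertex -0.874 3.297 2.993
endloop
endfacet
facet normal -0.425 -0.440 0.791
outer loop
vertex -1.118 4.022 3.265
vertex -0.874 3.297 2.993
vertex 0.428 3.818 3.983
endloop
endfacet
facet normal -0.441 0.182 -0.879
outer loop
vertex -0.874 3.297 2.993
vertex -0.168 4.062 2.797
vertex -0.217 3.021 2.606
endloop
endfacet
facet normal -0.053 -0.853 0.519
outer loop
vertex -0.874 3.297 2.993
vertex -0.217 3.021 2.606
vertex 0.428 3.818 3.983
endloop
endfacet
facet normal -0.441 0.182 -0.879
outer loop
vertex -0.217 3.021 2.606
vertex -0.168 4.062 2.797
vertex 0.469 3.355 2.331
endloop
endfacet
facet normal 0.502 -0.829 0.245
outer loop
vertex -0.217 3.021 2.606
vertex 0.469 3.355 2.331
vertex 0.428 3.818 3.983
endloop
endfacet

endsolid


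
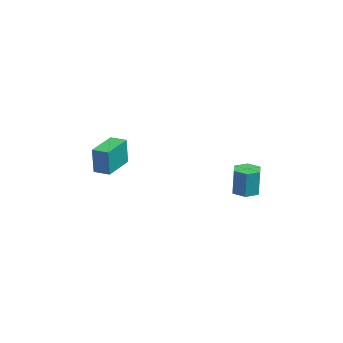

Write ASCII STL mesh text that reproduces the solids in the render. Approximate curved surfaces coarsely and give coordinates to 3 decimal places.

solid 
facet normal -0.140 -0.021 -0.990
outer loop
vertex -1.118 3.303 -0.685
vertex -1.903 3.412 -0.576
vertex -1.42 4.044 -0.658
endloop
endfacet
facet normal 0.915 0.378 -0.138
outer loop
vertex -1.118 3.303 -0.685
vertex -1.42 4.044 -0.658
vertex -0.872 3.34 1.047
endloop
endfacet
facet normal 0.915 0.378 -0.138
outer loop
vertex -0.872 3.34 1.047
vertex -1.42 4.044 -0.658
vertex -1.174 4.081 1.074
endloop
endfacet
facet normal 0.140 0.021 0.990
outer loop
vertex -0.872 3.34 1.047
vertex -1.174 4.081 1.074
vertex -1.657 3.448 1.156
endloop
endfacet
facet normal -0.140 -0.021 -0.990
outer loop
vertex -1.42 4.044 -0.658
vertex -1.903 3.412 -0.576
vertex -2.205 4.152 -0.549
endloop
endfacet
facet normal 0.131 0.991 -0.040
outer loop
vertex -1.42 4.044 -0.658
vertex -2.205 4.152 -0.549
vertex -1.174 4.081 1.074
endloop
endfacet
facet normal 0.131 0.991 -0.040
outer loop
vertex -1.174 4.081 1.074
vertex -2.205 4.152 -0.549
vertex -1.959 4.189 1.183
endloop
endfacet
facet normal 0.140 0.021 0.990
outer loop
vertex -1.174 4.081 1.074
vertex -1.959 4.189 1.183
vertex -1.657 3.448 1.156
endloop
endfacet
facet normal -0.140 -0.021 -0.990
outer loop
vertex -2.205 4.152 -0.549
vertex -1.903 3.412 -0.576
vertex -2.688 3.52 -0.467
endloop
endfacet
facet normal -0.784 0.612 0.098
outer loop
vertex -2.205 4.152 -0.549
vertex -2.688 3.52 -0.467
vertex -1.959 4.189 1.183
endloop
endfacet
facet normal -0.784 0.612 0.098
outer loop
vertex -1.959 4.189 1.183
vertex -2.688 3.52 -0.467
vertex -2.442 3.557 1.265
endloop
endfacet
facet normal 0.140 0.021 0.990
outer loop
vertex -1.959 4.189 1.183
vertex -2.442 3.557 1.265
vertex -1.657 3.448 1.156
endloop
endfacet
facet normal -0.140 -0.021 -0.990
outer loop
vertex -2.688 3.52 -0.467
vertex -1.903 3.412 -0.576
vertex -2.386 2.779 -0.494
endloop
endfacet
facet normal -0.915 -0.378 0.138
outer loop
vertex -2.688 3.52 -0.467
vertex -2.386 2.779 -0.494
vertex -2.442 3.557 1.265
endloop
endfacet
facet normal -0.915 -0.378 0.138
outer loop
vertex -2.442 3.557 1.265
vertex -2.386 2.779 -0.494
vertex -2.14 2.816 1.238
endloop
endfacet
facet normal 0.140 0.021 0.990
outer loop
vertex -2.442 3.557 1.265
vertex -2.14 2.816 1.238
vertex -1.657 3.448 1.156
endloop
endfacet
facet normal -0.140 -0.021 -0.990
outer loop
vertex -2.386 2.779 -0.494
vertex -1.903 3.412 -0.576
vertex -1.601 2.671 -0.603
endloop
endfacet
facet normal -0.131 -0.991 0.040
outer loop
vertex -2.386 2.779 -0.494
vertex -1.601 2.671 -0.603
vertex -2.14 2.816 1.238
endloop
endfacet
facet normal -0.131 -0.991 0.040
outer loop
vertex -2.14 2.816 1.238
vertex -1.601 2.671 -0.603
vertex -1.355 2.708 1.129
endloop
endfacet
facet normal 0.140 0.021 0.990
outer loop
vertex -2.14 2.816 1.238
vertex -1.355 2.708 1.129
vertex -1.657 3.448 1.156
endloop
endfacet
facet normal -0.140 -0.021 -0.990
outer loop
vertex -1.601 2.671 -0.603
vertex -1.903 3.412 -0.576
vertex -1.118 3.303 -0.685
endloop
endfacet
facet normal 0.784 -0.612 -0.098
outer loop
vertex -1.601 2.671 -0.603
vertex -1.118 3.303 -0.685
vertex -1.355 2.708 1.129
endloop
endfacet
facet normal 0.784 -0.612 -0.098
outer loop
vertex -1.355 2.708 1.129
vertex -1.118 3.303 -0.685
vertex -0.872 3.34 1.047
endloop
endfacet
facet normal 0.140 0.021 0.990
outer loop
vertex -1.355 2.708 1.129
vertex -0.872 3.34 1.047
vertex -1.657 3.448 1.156
endloop
endfacet
facet normal -0.840 0.518 0.160
outer loop
vertex -3.601 -3.725 2.974
vertex -3.098 -2.897 2.934
vertex -3.871 -3.643 1.288
endloop
endfacet
facet normal -0.518 -0.854 0.041
outer loop
vertex -2.182 -4.683 0.966
vertex -3.601 -3.725 2.974
vertex -3.871 -3.643 1.288
endloop
endfacet
facet normal -0.841 0.517 0.161
outer loop
vertex -3.871 -3.643 1.288
vertex -3.098 -2.897 2.934
vertex -3.369 -2.814 1.248
endloop
endfacet
facet normal -0.158 0.048 -0.986
outer loop
vertex -3.369 -2.814 1.248
vertex -2.182 -4.683 0.966
vertex -3.871 -3.643 1.288
endloop
endfacet
facet normal 0.158 -0.048 0.986
outer loop
vertex -3.601 -3.725 2.974
vertex -1.409 -3.937 2.612
vertex -3.098 -2.897 2.934
endloop
endfacet
facet normal -0.518 -0.854 0.041
outer loop
vertex -1.911 -4.766 2.652
vertex -3.601 -3.725 2.974
vertex -2.182 -4.683 0.966
endloop
endfacet
facet normal 0.158 -0.048 0.986
outer loop
vertex -1.911 -4.766 2.652
vertex -1.409 -3.937 2.612
vertex -3.601 -3.725 2.974
endloop
endfacet
facet normal 0.518 0.854 -0.041
outer loop
vertex -3.098 -2.897 2.934
vertex -1.409 -3.937 2.612
vertex -3.369 -2.814 1.248
endloop
endfacet
facet normal -0.158 0.048 -0.986
outer loop
vertex -1.679 -3.855 0.926
vertex -2.182 -4.683 0.966
vertex -3.369 -2.814 1.248
endloop
endfacet
facet normal 0.518 0.854 -0.041
outer loop
vertex -3.369 -2.814 1.248
vertex -1.409 -3.937 2.612
vertex -1.679 -3.855 0.926
endloop
endfacet
facet normal 0.840 -0.518 -0.161
outer loop
vertex -1.679 -3.855 0.926
vertex -1.911 -4.766 2.652
vertex -2.182 -4.683 0.966
endloop
endfacet
facet normal 0.841 -0.517 -0.160
outer loop
vertex -1.409 -3.937 2.612
vertex -1.911 -4.766 2.652
vertex -1.679 -3.855 0.926
endloop
endfacet

endsolid
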